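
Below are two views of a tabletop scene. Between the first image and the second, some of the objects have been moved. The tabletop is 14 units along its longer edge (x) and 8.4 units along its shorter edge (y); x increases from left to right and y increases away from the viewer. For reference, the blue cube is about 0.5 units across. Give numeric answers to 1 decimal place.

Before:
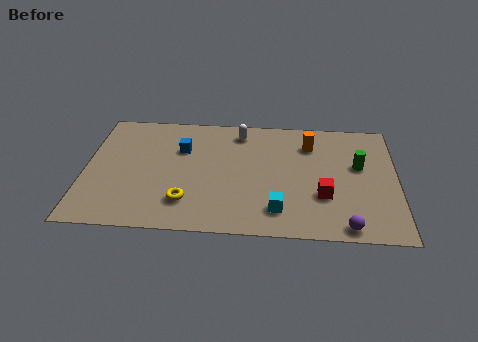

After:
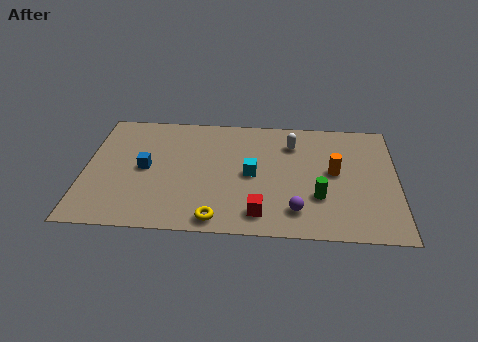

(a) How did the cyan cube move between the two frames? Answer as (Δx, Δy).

(-1.2, 2.4)

From the two frames, the cyan cube sits at roughly (8.7, 1.7) before and (7.5, 4.1) after.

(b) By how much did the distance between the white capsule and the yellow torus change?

+0.8

Before: roughly 5.6 units apart; after: 6.4. That's 0.8 units further apart.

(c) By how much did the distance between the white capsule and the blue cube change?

+4.0

The distance was about 3.0 in the first image and 7.0 in the second, so they moved 4.0 units further apart.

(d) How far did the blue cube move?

2.2

The blue cube moved from about (4.3, 5.7) to (2.7, 4.2), a distance of √(1.6² + 1.5²) ≈ 2.2.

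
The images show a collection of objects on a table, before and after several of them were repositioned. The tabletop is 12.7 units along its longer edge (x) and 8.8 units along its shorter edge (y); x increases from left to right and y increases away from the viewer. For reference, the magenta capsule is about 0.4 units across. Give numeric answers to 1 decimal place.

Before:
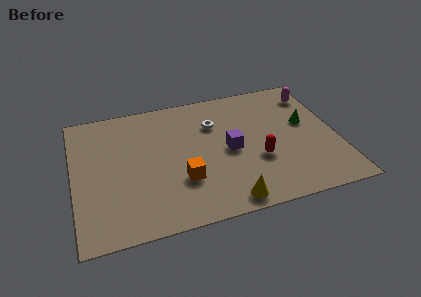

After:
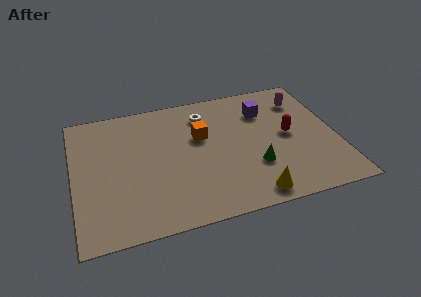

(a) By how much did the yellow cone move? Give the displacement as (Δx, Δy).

(1.2, 0.1)

From the two frames, the yellow cone sits at roughly (7.1, 0.9) before and (8.3, 1.0) after.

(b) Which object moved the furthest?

the green cone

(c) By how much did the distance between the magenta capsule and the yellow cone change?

-1.3

They were about 7.8 units apart before and 6.5 after — 1.3 units closer together.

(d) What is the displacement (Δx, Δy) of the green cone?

(-2.7, -2.3)

The green cone was at about (11.3, 5.1) and moved to about (8.6, 2.8).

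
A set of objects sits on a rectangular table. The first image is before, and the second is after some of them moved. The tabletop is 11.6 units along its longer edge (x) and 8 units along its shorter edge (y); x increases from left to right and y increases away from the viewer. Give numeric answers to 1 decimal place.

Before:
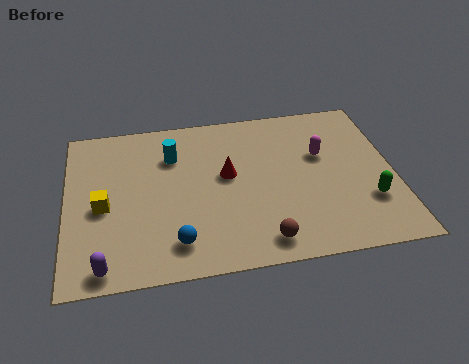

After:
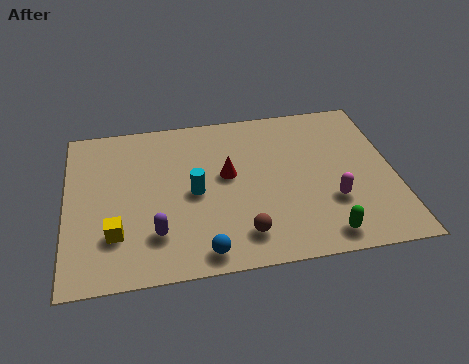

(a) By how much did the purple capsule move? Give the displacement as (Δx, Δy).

(1.8, 1.2)

From the two frames, the purple capsule sits at roughly (1.3, 0.8) before and (3.1, 2.0) after.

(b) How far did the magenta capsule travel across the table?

2.4

The magenta capsule moved from about (9.1, 5.0) to (9.3, 2.6), a distance of √(0.2² + 2.4²) ≈ 2.4.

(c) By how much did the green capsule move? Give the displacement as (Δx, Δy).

(-1.7, -1.4)

From the two frames, the green capsule sits at roughly (10.6, 2.4) before and (8.9, 1.0) after.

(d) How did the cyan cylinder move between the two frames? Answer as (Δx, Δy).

(0.7, -2.0)

The cyan cylinder started near (3.8, 5.8) and ended near (4.5, 3.8).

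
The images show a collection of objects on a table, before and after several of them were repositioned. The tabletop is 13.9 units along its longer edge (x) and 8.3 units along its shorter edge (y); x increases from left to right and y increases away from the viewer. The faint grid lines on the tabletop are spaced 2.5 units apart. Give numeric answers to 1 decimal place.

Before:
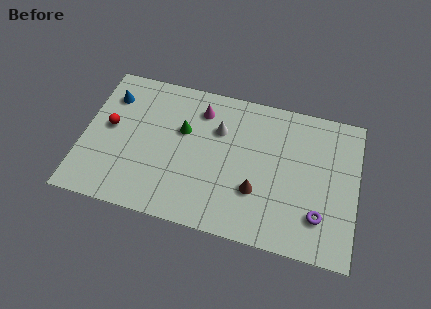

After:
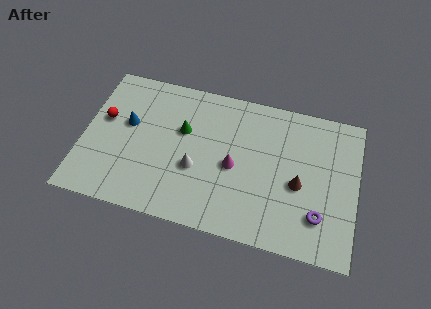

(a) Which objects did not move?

the purple torus and the green cone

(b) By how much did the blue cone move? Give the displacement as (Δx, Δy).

(1.0, -1.4)

From the two frames, the blue cone sits at roughly (1.2, 6.3) before and (2.2, 4.9) after.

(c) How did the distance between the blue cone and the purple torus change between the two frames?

-1.4

They were about 11.7 units apart before and 10.3 after — 1.4 units closer together.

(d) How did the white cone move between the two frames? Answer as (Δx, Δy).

(-1.0, -2.5)

The white cone was at about (6.8, 5.7) and moved to about (5.8, 3.2).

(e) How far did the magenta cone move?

3.4

The magenta cone moved from about (5.8, 6.6) to (7.7, 3.8), a distance of √(1.9² + 2.8²) ≈ 3.4.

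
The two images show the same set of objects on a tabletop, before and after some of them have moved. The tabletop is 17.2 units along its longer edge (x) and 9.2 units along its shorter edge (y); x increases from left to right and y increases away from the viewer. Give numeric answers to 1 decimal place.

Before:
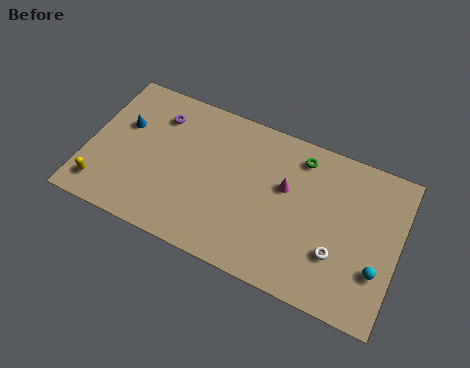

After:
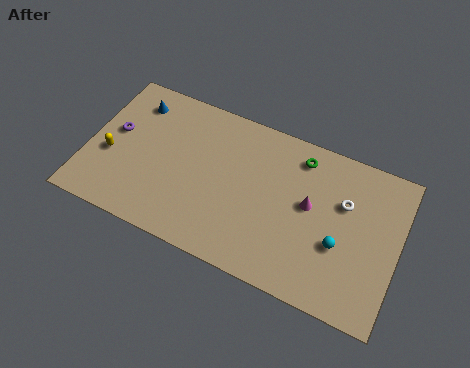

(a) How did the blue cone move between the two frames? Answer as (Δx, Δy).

(0.4, 1.6)

The blue cone started near (1.8, 5.8) and ended near (2.2, 7.4).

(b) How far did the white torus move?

3.1

From (14.0, 2.9) to (14.1, 6.0), the white torus covered √(0.1² + 3.1²) ≈ 3.1 units.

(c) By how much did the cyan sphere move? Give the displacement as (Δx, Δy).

(-2.1, 0.6)

From the two frames, the cyan sphere sits at roughly (16.2, 2.9) before and (14.1, 3.5) after.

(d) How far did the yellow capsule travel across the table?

2.1

The yellow capsule was near (1.1, 1.6) before and (1.3, 3.7) after, so it travelled √(0.2² + 2.1²) ≈ 2.1 units.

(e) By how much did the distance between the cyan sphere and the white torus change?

+0.3

They were about 2.2 units apart before and 2.5 after — 0.3 units further apart.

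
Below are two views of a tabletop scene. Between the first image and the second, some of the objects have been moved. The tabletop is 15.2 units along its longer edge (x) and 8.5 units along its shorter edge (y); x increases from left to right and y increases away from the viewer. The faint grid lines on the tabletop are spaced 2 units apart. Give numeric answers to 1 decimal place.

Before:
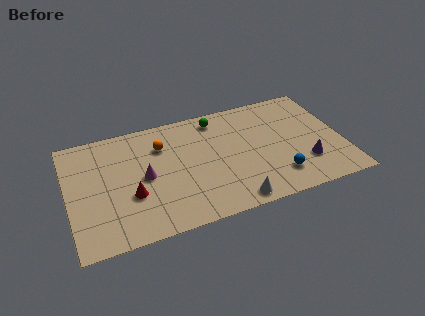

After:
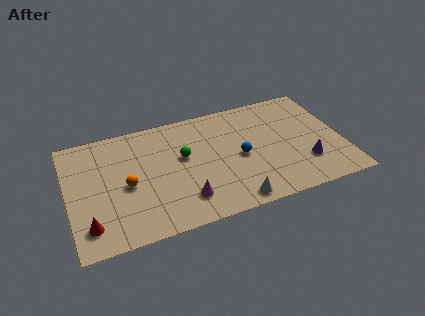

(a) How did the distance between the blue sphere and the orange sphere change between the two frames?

-1.2

They were about 7.5 units apart before and 6.3 after — 1.2 units closer together.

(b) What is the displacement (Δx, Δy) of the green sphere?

(-2.1, -2.3)

From the two frames, the green sphere sits at roughly (8.5, 7.3) before and (6.4, 5.0) after.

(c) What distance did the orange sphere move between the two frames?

3.1

From (5.3, 6.2) to (3.2, 3.9), the orange sphere covered √(2.1² + 2.3²) ≈ 3.1 units.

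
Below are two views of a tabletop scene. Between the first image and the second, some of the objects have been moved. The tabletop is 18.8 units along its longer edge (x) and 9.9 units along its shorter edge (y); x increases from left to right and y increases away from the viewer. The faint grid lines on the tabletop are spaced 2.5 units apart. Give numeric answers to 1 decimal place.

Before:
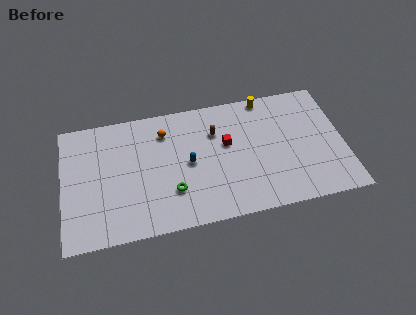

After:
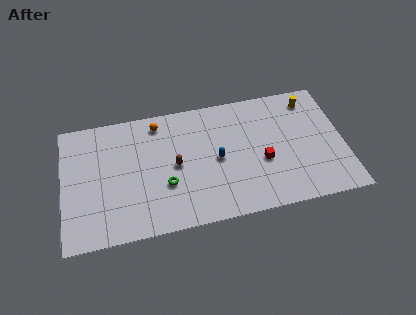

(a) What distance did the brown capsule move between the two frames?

3.5

From (10.3, 7.0) to (7.5, 4.9), the brown capsule covered √(2.8² + 2.1²) ≈ 3.5 units.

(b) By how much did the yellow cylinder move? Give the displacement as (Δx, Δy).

(3.0, -0.8)

From the two frames, the yellow cylinder sits at roughly (13.8, 9.1) before and (16.8, 8.3) after.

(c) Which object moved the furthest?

the brown capsule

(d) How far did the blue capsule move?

1.9

From (8.4, 4.9) to (10.3, 4.8), the blue capsule covered √(1.9² + 0.1²) ≈ 1.9 units.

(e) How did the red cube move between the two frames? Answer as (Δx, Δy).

(2.3, -1.9)

The red cube was at about (11.0, 5.9) and moved to about (13.3, 4.0).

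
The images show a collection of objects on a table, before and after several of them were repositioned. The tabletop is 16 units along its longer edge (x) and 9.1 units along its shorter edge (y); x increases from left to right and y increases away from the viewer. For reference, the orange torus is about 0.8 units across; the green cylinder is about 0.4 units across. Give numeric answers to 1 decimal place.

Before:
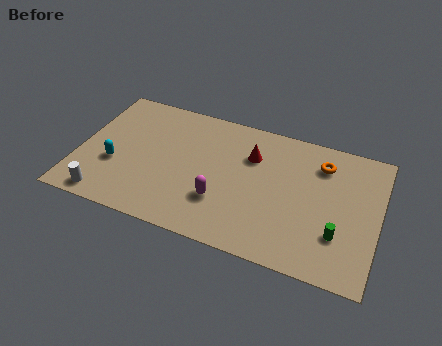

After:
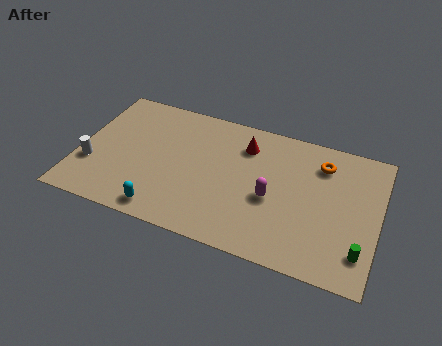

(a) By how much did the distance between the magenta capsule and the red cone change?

-0.3

They were about 3.8 units apart before and 3.5 after — 0.3 units closer together.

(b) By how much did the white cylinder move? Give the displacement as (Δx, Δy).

(-1.0, 2.0)

The white cylinder started near (1.8, 1.0) and ended near (0.8, 3.0).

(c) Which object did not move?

the orange torus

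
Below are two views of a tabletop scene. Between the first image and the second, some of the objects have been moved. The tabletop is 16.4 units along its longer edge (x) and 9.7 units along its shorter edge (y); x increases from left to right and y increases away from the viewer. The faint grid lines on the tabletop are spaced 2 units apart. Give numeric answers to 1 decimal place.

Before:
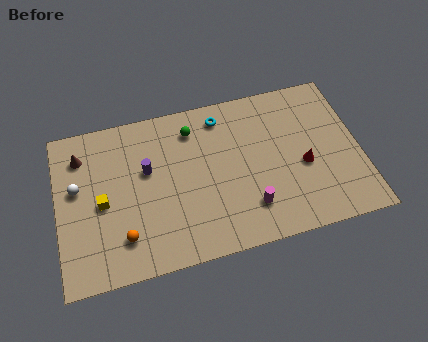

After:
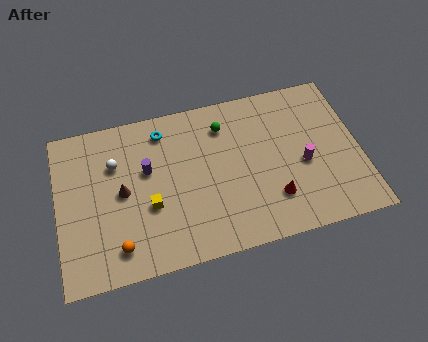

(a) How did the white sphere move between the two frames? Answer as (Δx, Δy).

(2.1, 1.0)

From the two frames, the white sphere sits at roughly (1.1, 5.7) before and (3.2, 6.7) after.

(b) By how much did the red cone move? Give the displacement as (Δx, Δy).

(-1.8, -1.6)

The red cone started near (13.3, 4.1) and ended near (11.5, 2.5).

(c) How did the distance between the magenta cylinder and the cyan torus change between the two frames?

+2.4

Before: roughly 6.0 units apart; after: 8.4. That's 2.4 units further apart.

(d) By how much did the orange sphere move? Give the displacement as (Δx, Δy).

(-0.3, -0.5)

The orange sphere started near (3.4, 2.2) and ended near (3.1, 1.7).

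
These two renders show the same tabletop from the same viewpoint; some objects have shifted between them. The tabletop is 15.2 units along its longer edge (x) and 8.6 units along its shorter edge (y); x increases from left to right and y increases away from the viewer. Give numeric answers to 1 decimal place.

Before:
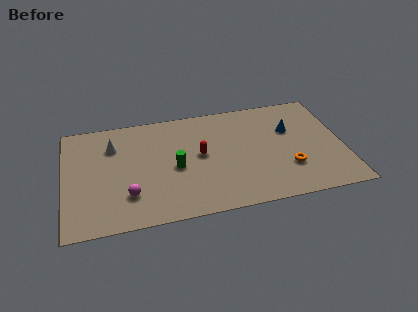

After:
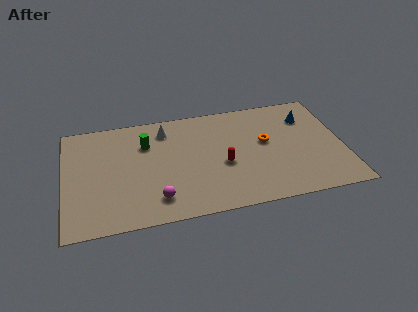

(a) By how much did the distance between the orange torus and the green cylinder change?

+0.4

Before: roughly 6.2 units apart; after: 6.6. That's 0.4 units further apart.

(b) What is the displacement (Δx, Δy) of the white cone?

(2.9, 0.7)

From the two frames, the white cone sits at roughly (2.7, 6.3) before and (5.6, 7.0) after.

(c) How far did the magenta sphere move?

1.6

The magenta sphere was near (3.4, 2.3) before and (4.9, 1.7) after, so it travelled √(1.5² + 0.6²) ≈ 1.6 units.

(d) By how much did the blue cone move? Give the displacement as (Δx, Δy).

(1.0, 0.8)

The blue cone was at about (12.4, 5.6) and moved to about (13.4, 6.4).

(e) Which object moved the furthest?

the white cone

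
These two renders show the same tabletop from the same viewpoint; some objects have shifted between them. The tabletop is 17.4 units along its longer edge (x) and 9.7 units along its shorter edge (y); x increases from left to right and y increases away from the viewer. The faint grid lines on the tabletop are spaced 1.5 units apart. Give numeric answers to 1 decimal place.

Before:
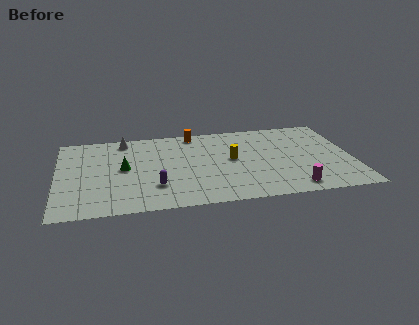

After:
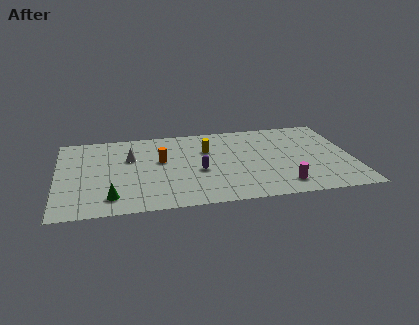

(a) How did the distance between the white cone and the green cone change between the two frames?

+1.3

They were about 3.4 units apart before and 4.7 after — 1.3 units further apart.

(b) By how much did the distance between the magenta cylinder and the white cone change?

-2.2

Before: roughly 12.1 units apart; after: 9.9. That's 2.2 units closer together.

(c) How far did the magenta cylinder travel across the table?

0.7

From (13.7, 1.3) to (13.1, 1.7), the magenta cylinder covered √(0.6² + 0.4²) ≈ 0.7 units.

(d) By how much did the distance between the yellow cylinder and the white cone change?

-2.5

Before: roughly 7.1 units apart; after: 4.6. That's 2.5 units closer together.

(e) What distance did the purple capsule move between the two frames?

3.0

From (5.7, 2.7) to (8.3, 4.1), the purple capsule covered √(2.6² + 1.4²) ≈ 3.0 units.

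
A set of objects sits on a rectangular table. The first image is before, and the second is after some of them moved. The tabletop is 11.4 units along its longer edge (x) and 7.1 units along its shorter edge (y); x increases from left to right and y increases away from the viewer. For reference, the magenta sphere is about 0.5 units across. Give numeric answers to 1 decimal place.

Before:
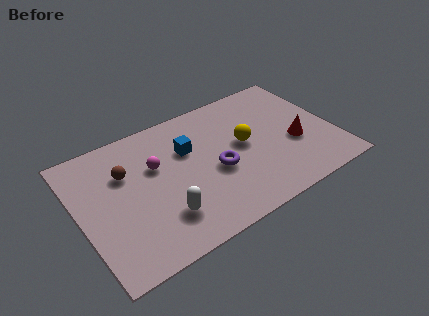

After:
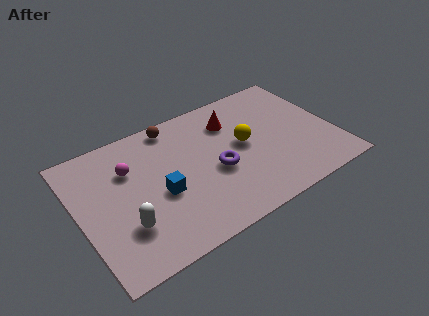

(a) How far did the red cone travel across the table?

3.5

The red cone was near (9.6, 2.8) before and (7.1, 5.3) after, so it travelled √(2.5² + 2.5²) ≈ 3.5 units.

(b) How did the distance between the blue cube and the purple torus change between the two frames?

+0.5

Before: roughly 2.0 units apart; after: 2.5. That's 0.5 units further apart.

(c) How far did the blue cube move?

2.3

From (5.0, 4.7) to (3.5, 3.0), the blue cube covered √(1.5² + 1.7²) ≈ 2.3 units.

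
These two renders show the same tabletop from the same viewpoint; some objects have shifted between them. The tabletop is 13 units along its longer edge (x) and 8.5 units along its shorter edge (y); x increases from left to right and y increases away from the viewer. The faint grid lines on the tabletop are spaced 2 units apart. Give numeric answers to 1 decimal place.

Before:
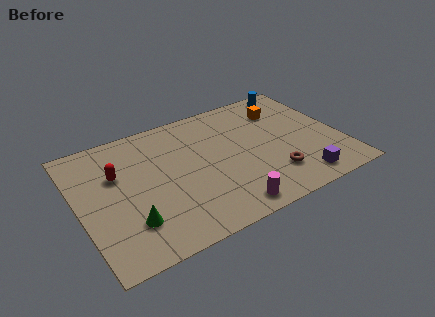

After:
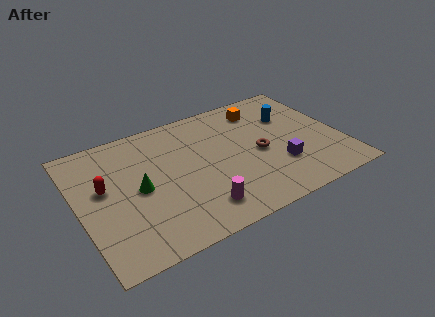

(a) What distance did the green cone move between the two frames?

2.0

The green cone was near (2.2, 2.2) before and (2.9, 4.1) after, so it travelled √(0.7² + 1.9²) ≈ 2.0 units.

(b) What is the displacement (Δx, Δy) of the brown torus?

(-0.4, 1.8)

The brown torus started near (9.3, 2.1) and ended near (8.9, 3.9).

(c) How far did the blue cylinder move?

1.9

The blue cylinder was near (11.4, 7.6) before and (10.8, 5.8) after, so it travelled √(0.6² + 1.8²) ≈ 1.9 units.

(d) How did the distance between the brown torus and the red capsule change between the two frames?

-0.4

They were about 8.1 units apart before and 7.7 after — 0.4 units closer together.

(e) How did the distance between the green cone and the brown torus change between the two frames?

-1.1

They were about 7.1 units apart before and 6.0 after — 1.1 units closer together.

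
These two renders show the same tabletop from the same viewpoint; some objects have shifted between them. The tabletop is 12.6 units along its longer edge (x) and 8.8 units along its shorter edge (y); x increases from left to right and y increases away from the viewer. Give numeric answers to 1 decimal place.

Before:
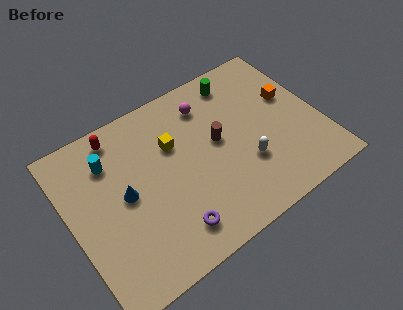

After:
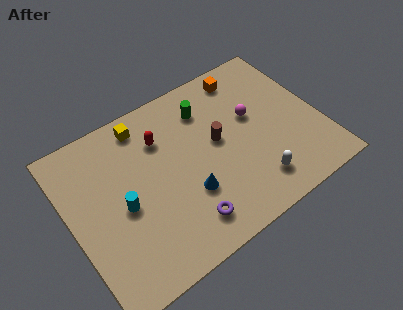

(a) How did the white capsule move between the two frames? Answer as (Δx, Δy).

(0.2, -1.2)

The white capsule started near (8.6, 2.9) and ended near (8.8, 1.7).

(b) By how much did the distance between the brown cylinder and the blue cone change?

-2.1

Before: roughly 4.8 units apart; after: 2.7. That's 2.1 units closer together.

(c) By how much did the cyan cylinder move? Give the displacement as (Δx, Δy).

(0.2, -2.6)

The cyan cylinder was at about (2.3, 6.6) and moved to about (2.5, 4.0).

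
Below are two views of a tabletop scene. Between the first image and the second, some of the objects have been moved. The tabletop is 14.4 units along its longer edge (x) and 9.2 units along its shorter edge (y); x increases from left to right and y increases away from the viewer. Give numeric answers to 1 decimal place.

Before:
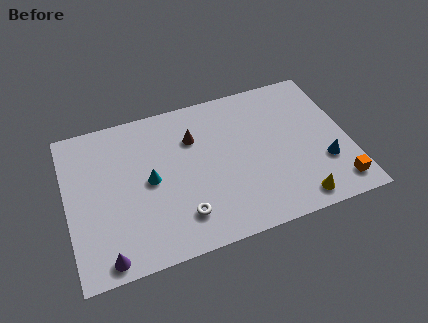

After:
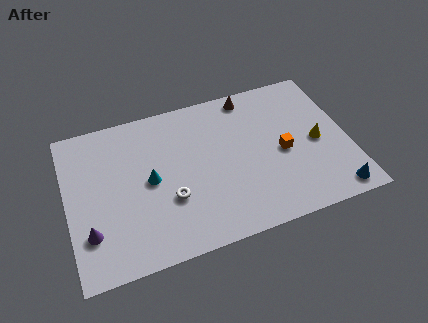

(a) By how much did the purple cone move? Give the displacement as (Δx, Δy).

(-0.7, 1.6)

The purple cone was at about (1.7, 0.9) and moved to about (1.0, 2.5).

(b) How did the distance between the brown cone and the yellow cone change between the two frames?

-2.2

The distance was about 7.2 in the first image and 5.0 in the second, so they moved 2.2 units closer together.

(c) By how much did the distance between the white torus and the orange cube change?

-1.9

Before: roughly 7.9 units apart; after: 6.0. That's 1.9 units closer together.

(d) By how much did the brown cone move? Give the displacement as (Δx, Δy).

(3.1, 1.7)

From the two frames, the brown cone sits at roughly (6.6, 6.5) before and (9.7, 8.2) after.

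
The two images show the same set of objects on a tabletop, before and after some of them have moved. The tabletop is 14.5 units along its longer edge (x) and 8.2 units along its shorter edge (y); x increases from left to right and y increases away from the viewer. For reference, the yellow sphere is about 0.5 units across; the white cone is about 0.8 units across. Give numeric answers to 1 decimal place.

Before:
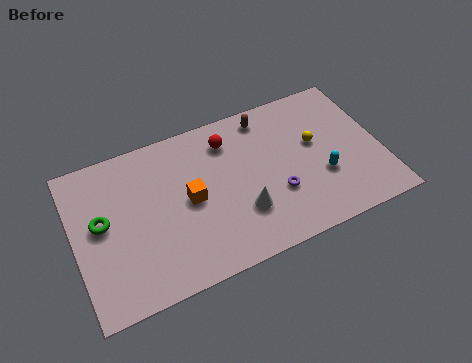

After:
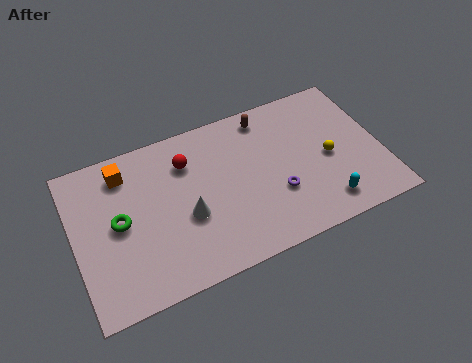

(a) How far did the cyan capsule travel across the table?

1.5

The cyan capsule moved from about (11.6, 2.9) to (11.5, 1.4), a distance of √(0.1² + 1.5²) ≈ 1.5.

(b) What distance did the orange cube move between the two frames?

3.8

From (5.4, 4.1) to (2.6, 6.7), the orange cube covered √(2.8² + 2.6²) ≈ 3.8 units.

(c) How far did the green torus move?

0.9

The green torus was near (1.3, 4.5) before and (2.1, 4.2) after, so it travelled √(0.8² + 0.3²) ≈ 0.9 units.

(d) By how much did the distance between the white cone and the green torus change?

-3.5

The distance was about 6.7 in the first image and 3.2 in the second, so they moved 3.5 units closer together.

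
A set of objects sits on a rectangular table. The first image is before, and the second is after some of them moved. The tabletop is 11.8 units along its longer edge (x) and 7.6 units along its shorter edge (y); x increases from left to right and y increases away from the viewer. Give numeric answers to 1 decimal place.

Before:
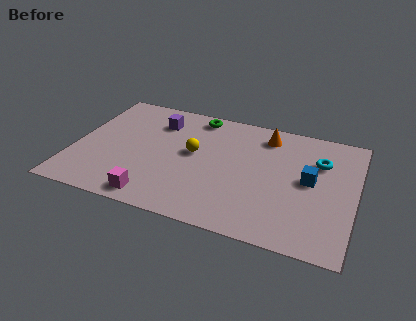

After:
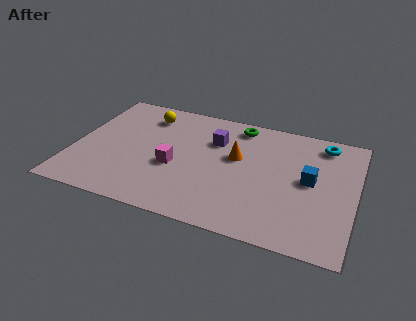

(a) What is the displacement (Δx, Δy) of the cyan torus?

(0.1, 1.2)

From the two frames, the cyan torus sits at roughly (10.2, 5.3) before and (10.3, 6.5) after.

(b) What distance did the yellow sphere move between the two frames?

2.9

From (5.0, 4.2) to (2.8, 6.1), the yellow sphere covered √(2.2² + 1.9²) ≈ 2.9 units.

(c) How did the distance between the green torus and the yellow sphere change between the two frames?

+1.4

The distance was about 2.5 in the first image and 3.9 in the second, so they moved 1.4 units further apart.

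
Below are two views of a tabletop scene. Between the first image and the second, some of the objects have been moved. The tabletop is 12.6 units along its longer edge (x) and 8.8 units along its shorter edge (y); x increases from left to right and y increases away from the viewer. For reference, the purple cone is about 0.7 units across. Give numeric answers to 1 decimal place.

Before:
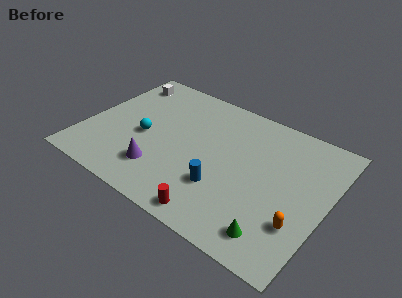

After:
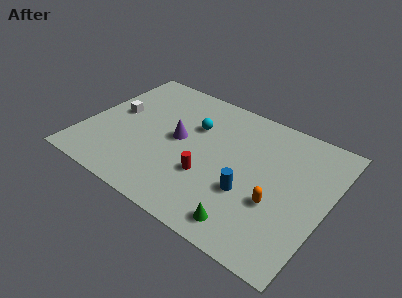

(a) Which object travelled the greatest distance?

the cyan sphere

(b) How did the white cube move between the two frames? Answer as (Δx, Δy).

(0.2, -2.5)

The white cube started near (1.2, 7.3) and ended near (1.4, 4.8).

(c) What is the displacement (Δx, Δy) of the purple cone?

(0.5, 2.5)

The purple cone was at about (4.3, 2.1) and moved to about (4.8, 4.6).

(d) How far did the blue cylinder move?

1.4

The blue cylinder was near (7.5, 2.7) before and (8.8, 3.1) after, so it travelled √(1.3² + 0.4²) ≈ 1.4 units.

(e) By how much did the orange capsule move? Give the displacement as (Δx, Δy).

(-1.3, 0.6)

The orange capsule was at about (11.5, 2.6) and moved to about (10.2, 3.2).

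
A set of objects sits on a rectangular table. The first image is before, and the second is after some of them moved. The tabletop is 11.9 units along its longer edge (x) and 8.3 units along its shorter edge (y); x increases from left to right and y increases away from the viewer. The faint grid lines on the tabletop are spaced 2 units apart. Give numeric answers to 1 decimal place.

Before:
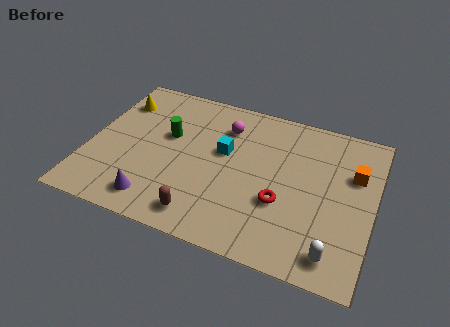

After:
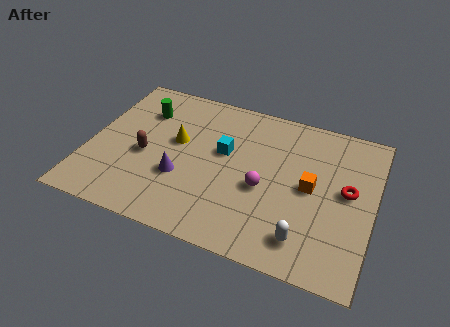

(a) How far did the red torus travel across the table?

3.0

The red torus moved from about (8.2, 3.0) to (10.8, 4.5), a distance of √(2.6² + 1.5²) ≈ 3.0.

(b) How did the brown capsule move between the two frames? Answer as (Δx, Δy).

(-2.7, 2.4)

From the two frames, the brown capsule sits at roughly (5.1, 1.2) before and (2.4, 3.6) after.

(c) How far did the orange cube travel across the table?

2.1

The orange cube moved from about (11.0, 5.5) to (9.3, 4.2), a distance of √(1.7² + 1.3²) ≈ 2.1.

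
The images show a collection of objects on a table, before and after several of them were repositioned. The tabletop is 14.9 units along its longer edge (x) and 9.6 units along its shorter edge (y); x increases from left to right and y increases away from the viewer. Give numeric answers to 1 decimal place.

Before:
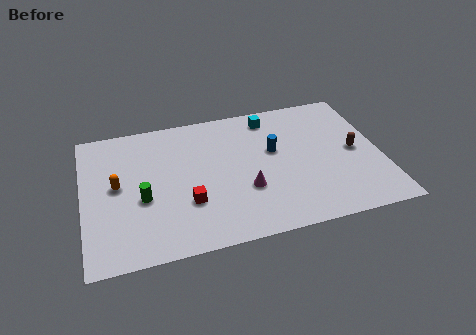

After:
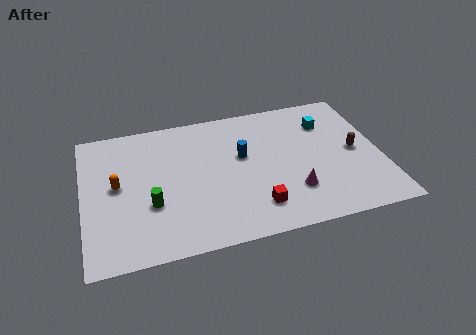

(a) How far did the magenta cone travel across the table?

2.4

The magenta cone was near (8.0, 3.3) before and (10.3, 2.6) after, so it travelled √(2.3² + 0.7²) ≈ 2.4 units.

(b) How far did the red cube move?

3.5

The red cube was near (5.1, 3.1) before and (8.4, 2.0) after, so it travelled √(3.3² + 1.1²) ≈ 3.5 units.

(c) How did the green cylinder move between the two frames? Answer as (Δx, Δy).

(0.4, -0.5)

From the two frames, the green cylinder sits at roughly (2.9, 3.9) before and (3.3, 3.4) after.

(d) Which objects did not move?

the brown capsule and the orange capsule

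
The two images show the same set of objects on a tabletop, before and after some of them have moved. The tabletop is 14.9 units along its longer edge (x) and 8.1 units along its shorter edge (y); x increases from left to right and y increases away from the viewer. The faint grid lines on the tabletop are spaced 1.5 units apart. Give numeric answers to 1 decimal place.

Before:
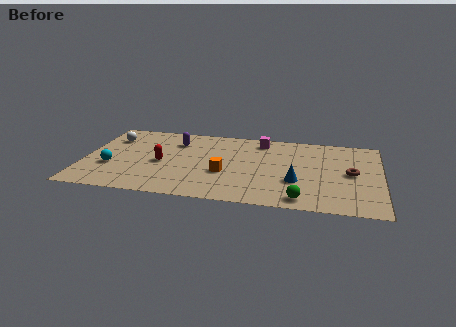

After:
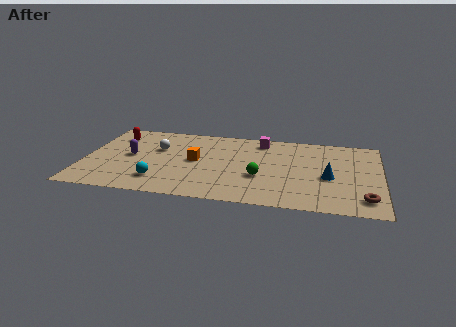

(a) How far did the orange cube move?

1.9

The orange cube moved from about (7.1, 3.1) to (5.6, 4.2), a distance of √(1.5² + 1.1²) ≈ 1.9.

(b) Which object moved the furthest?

the red capsule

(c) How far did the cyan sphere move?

2.7

The cyan sphere moved from about (1.4, 2.9) to (3.9, 1.8), a distance of √(2.5² + 1.1²) ≈ 2.7.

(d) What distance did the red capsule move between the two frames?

3.6

From (3.9, 3.7) to (1.4, 6.3), the red capsule covered √(2.5² + 2.6²) ≈ 3.6 units.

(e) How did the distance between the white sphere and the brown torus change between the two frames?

-1.2

Before: roughly 12.3 units apart; after: 11.1. That's 1.2 units closer together.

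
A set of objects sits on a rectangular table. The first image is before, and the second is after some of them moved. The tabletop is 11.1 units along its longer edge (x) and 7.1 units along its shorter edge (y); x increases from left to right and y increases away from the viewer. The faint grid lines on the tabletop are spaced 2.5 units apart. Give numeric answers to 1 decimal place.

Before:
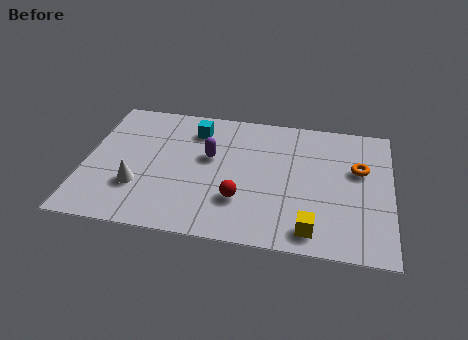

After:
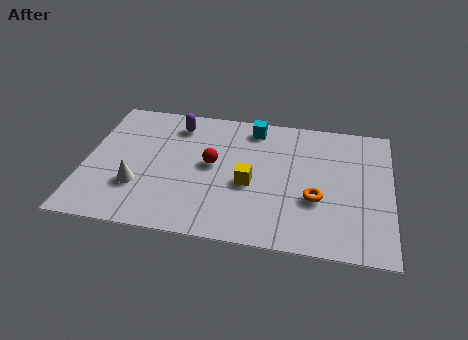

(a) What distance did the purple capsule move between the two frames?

2.1

The purple capsule moved from about (4.5, 4.2) to (3.2, 5.8), a distance of √(1.3² + 1.6²) ≈ 2.1.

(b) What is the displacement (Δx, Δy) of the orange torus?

(-1.5, -1.8)

From the two frames, the orange torus sits at roughly (9.9, 4.4) before and (8.4, 2.6) after.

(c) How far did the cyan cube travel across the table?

2.2

The cyan cube was near (3.9, 5.6) before and (6.0, 6.1) after, so it travelled √(2.1² + 0.5²) ≈ 2.2 units.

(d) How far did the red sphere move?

2.0

The red sphere moved from about (5.7, 2.1) to (4.6, 3.8), a distance of √(1.1² + 1.7²) ≈ 2.0.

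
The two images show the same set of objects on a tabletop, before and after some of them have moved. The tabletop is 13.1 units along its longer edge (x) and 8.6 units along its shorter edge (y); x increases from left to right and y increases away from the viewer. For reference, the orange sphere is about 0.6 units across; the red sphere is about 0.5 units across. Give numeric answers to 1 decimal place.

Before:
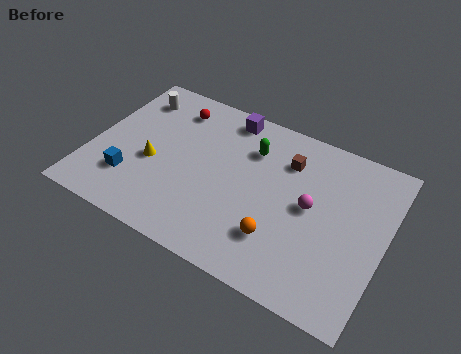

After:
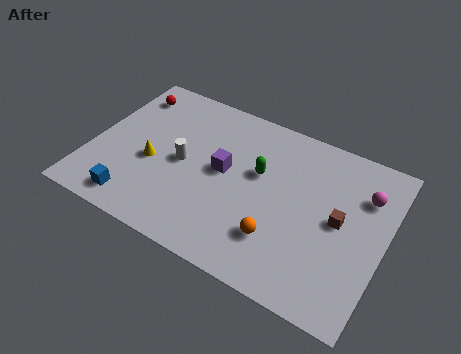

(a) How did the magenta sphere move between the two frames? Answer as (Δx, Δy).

(2.2, 1.7)

From the two frames, the magenta sphere sits at roughly (9.8, 4.5) before and (12.0, 6.2) after.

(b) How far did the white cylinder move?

3.8

From (1.4, 6.9) to (4.1, 4.2), the white cylinder covered √(2.7² + 2.7²) ≈ 3.8 units.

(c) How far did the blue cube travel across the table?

1.2

The blue cube was near (2.0, 2.3) before and (2.4, 1.2) after, so it travelled √(0.4² + 1.1²) ≈ 1.2 units.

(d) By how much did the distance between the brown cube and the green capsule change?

+2.2

Before: roughly 1.6 units apart; after: 3.8. That's 2.2 units further apart.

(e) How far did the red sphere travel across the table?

2.1

The red sphere moved from about (3.2, 7.0) to (1.1, 7.0), a distance of √(2.1² + 0.0²) ≈ 2.1.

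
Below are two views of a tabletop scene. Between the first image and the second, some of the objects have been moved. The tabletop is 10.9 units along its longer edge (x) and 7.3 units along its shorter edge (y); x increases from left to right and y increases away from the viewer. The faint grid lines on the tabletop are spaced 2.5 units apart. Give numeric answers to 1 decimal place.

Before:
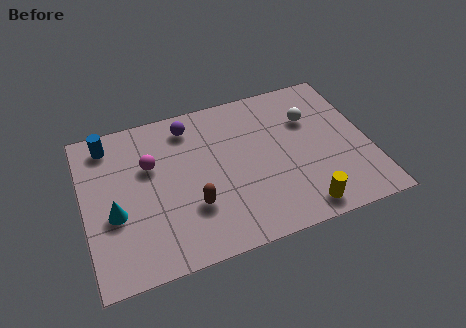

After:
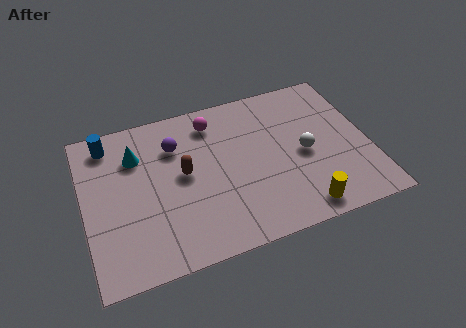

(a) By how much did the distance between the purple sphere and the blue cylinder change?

-0.4

Before: roughly 3.1 units apart; after: 2.7. That's 0.4 units closer together.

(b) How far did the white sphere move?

1.6

From (8.8, 5.0) to (8.4, 3.4), the white sphere covered √(0.4² + 1.6²) ≈ 1.6 units.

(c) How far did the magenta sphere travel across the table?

2.8

The magenta sphere moved from about (2.6, 4.7) to (5.1, 6.0), a distance of √(2.5² + 1.3²) ≈ 2.8.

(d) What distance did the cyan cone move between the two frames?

2.6

The cyan cone moved from about (1.1, 2.9) to (2.1, 5.3), a distance of √(1.0² + 2.4²) ≈ 2.6.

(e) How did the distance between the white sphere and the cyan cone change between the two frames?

-1.4

Before: roughly 8.0 units apart; after: 6.6. That's 1.4 units closer together.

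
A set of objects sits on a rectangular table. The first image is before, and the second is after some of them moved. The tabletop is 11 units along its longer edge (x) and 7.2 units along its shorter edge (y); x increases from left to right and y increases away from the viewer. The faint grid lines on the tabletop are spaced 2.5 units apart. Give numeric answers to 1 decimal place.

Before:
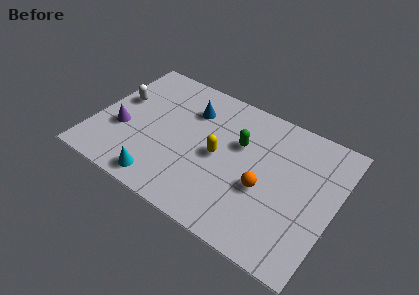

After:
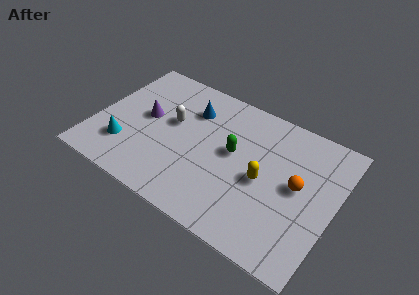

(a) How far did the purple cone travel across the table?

1.5

The purple cone moved from about (1.3, 2.7) to (2.2, 3.9), a distance of √(0.9² + 1.2²) ≈ 1.5.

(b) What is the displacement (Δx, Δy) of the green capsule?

(-0.2, -0.6)

The green capsule started near (6.5, 4.6) and ended near (6.3, 4.0).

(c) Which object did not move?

the blue cone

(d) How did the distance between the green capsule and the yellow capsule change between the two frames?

+0.3

Before: roughly 1.4 units apart; after: 1.7. That's 0.3 units further apart.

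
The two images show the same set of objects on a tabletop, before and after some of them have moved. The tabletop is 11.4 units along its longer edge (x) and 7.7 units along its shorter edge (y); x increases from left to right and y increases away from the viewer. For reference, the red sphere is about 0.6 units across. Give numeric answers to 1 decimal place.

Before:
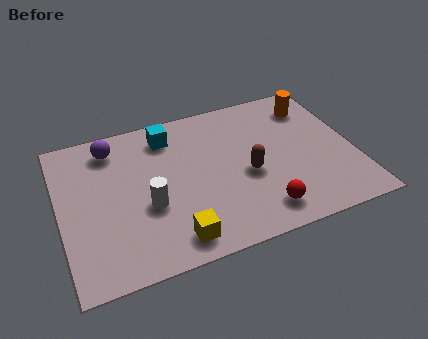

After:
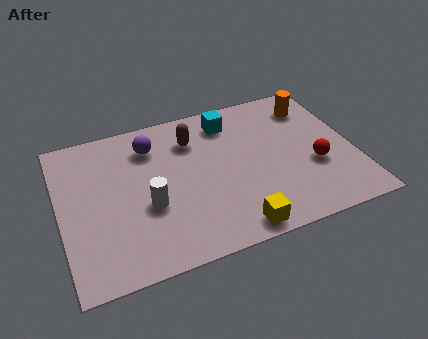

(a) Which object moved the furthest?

the brown capsule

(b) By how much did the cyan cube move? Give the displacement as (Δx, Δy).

(2.4, 0.0)

From the two frames, the cyan cube sits at roughly (4.4, 6.3) before and (6.8, 6.3) after.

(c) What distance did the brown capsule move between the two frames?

3.1

The brown capsule was near (7.2, 3.3) before and (5.3, 5.8) after, so it travelled √(1.9² + 2.5²) ≈ 3.1 units.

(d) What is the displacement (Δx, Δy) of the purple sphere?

(1.5, -0.4)

From the two frames, the purple sphere sits at roughly (2.2, 6.4) before and (3.7, 6.0) after.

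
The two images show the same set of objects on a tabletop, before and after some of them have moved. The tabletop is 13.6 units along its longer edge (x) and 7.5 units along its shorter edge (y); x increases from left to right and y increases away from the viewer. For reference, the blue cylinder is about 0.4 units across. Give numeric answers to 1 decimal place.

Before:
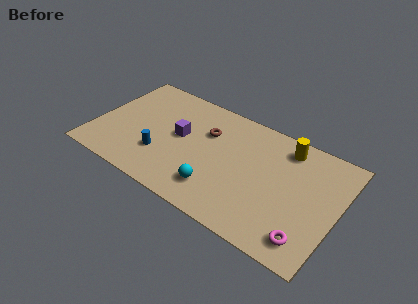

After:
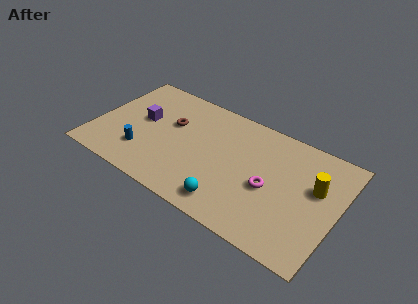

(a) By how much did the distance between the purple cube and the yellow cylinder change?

+3.7

The distance was about 6.1 in the first image and 9.8 in the second, so they moved 3.7 units further apart.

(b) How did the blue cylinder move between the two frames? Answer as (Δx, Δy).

(-1.0, -0.3)

The blue cylinder started near (3.9, 2.3) and ended near (2.9, 2.0).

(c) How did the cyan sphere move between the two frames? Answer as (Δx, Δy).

(0.8, -0.5)

The cyan sphere was at about (7.2, 1.7) and moved to about (8.0, 1.2).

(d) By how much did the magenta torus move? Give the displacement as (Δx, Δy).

(-2.4, 2.0)

From the two frames, the magenta torus sits at roughly (12.3, 1.3) before and (9.9, 3.3) after.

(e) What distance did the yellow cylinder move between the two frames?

2.5

From (10.4, 6.3) to (12.3, 4.6), the yellow cylinder covered √(1.9² + 1.7²) ≈ 2.5 units.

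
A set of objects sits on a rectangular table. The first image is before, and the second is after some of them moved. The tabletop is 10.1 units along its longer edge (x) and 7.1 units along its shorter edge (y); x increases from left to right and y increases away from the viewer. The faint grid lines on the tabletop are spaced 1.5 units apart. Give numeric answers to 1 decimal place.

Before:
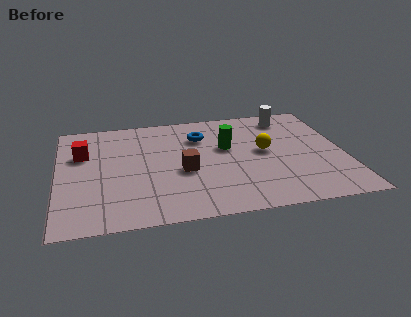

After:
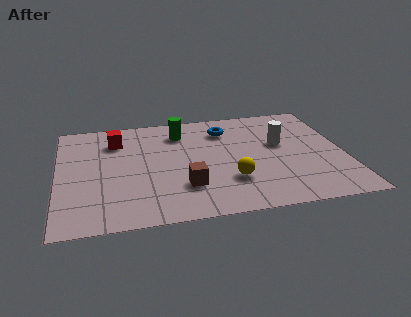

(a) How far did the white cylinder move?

1.8

The white cylinder was near (8.3, 6.0) before and (7.9, 4.2) after, so it travelled √(0.4² + 1.8²) ≈ 1.8 units.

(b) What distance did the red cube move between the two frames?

1.4

The red cube was near (0.9, 4.7) before and (2.1, 5.4) after, so it travelled √(1.2² + 0.7²) ≈ 1.4 units.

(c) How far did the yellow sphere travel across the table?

2.1

The yellow sphere was near (7.3, 3.8) before and (6.0, 2.1) after, so it travelled √(1.3² + 1.7²) ≈ 2.1 units.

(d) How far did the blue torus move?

0.9

From (5.1, 5.2) to (6.0, 5.5), the blue torus covered √(0.9² + 0.3²) ≈ 0.9 units.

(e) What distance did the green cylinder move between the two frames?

2.1

From (6.0, 4.3) to (4.4, 5.6), the green cylinder covered √(1.6² + 1.3²) ≈ 2.1 units.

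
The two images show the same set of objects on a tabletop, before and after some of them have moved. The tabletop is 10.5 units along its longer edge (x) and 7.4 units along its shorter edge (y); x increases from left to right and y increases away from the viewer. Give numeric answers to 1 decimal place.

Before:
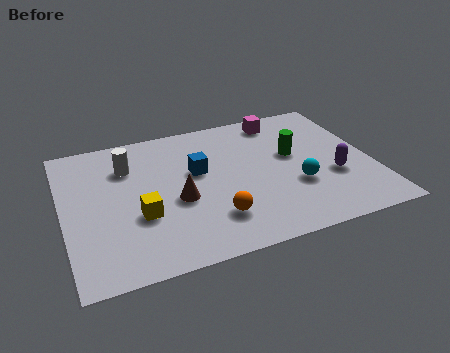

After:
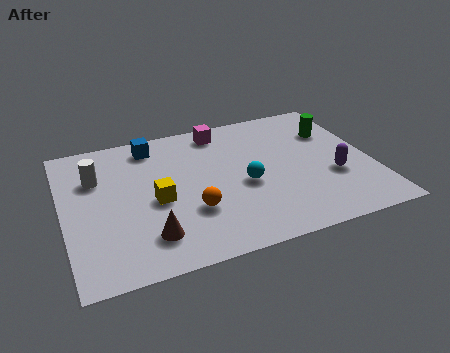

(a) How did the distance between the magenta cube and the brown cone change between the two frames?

+0.5

Before: roughly 5.1 units apart; after: 5.6. That's 0.5 units further apart.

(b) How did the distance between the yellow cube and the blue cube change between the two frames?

+0.3

The distance was about 2.7 in the first image and 3.0 in the second, so they moved 0.3 units further apart.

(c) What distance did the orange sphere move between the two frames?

0.9

From (4.9, 1.8) to (4.2, 2.4), the orange sphere covered √(0.7² + 0.6²) ≈ 0.9 units.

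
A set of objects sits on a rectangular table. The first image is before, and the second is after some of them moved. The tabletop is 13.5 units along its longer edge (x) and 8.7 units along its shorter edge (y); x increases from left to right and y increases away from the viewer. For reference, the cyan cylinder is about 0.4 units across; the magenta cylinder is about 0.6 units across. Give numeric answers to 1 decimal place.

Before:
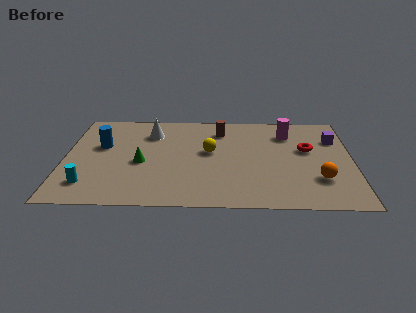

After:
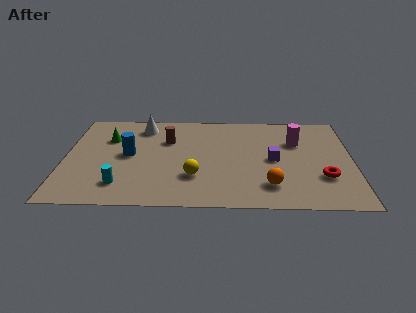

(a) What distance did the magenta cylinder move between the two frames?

0.9

The magenta cylinder moved from about (10.5, 6.7) to (10.9, 5.9), a distance of √(0.4² + 0.8²) ≈ 0.9.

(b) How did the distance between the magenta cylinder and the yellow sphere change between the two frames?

+1.7

The distance was about 4.1 in the first image and 5.8 in the second, so they moved 1.7 units further apart.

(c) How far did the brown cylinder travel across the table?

2.7

The brown cylinder moved from about (7.3, 6.9) to (4.8, 5.9), a distance of √(2.5² + 1.0²) ≈ 2.7.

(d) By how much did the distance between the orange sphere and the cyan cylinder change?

-3.8

The distance was about 10.7 in the first image and 6.9 in the second, so they moved 3.8 units closer together.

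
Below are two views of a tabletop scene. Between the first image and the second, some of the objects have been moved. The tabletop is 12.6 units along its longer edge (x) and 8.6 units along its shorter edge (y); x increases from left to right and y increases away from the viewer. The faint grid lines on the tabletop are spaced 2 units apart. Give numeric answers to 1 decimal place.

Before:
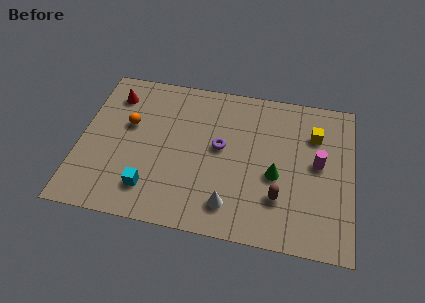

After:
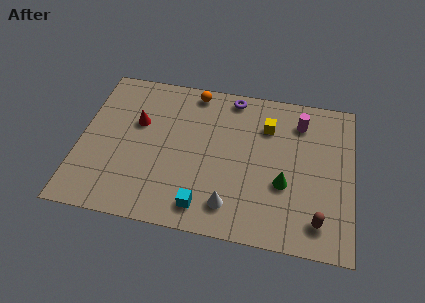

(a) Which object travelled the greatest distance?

the orange sphere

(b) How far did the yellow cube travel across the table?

2.2

The yellow cube was near (10.8, 6.2) before and (8.6, 6.3) after, so it travelled √(2.2² + 0.1²) ≈ 2.2 units.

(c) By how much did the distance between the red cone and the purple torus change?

-0.6

They were about 5.5 units apart before and 4.9 after — 0.6 units closer together.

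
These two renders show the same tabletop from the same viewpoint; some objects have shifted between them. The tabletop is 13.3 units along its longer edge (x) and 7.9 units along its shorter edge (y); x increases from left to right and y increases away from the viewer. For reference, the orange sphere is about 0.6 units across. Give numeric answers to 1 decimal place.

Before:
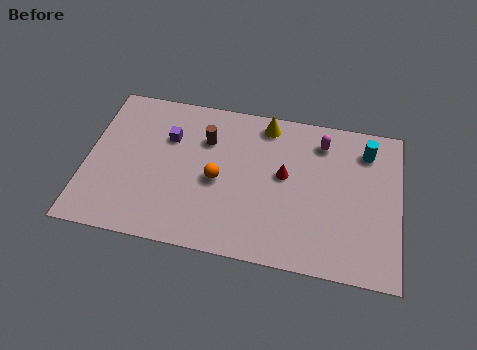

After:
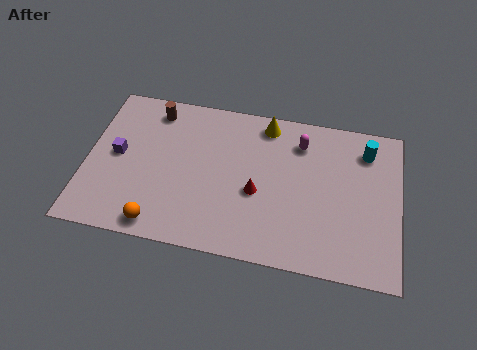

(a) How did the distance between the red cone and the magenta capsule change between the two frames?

+0.9

Before: roughly 2.5 units apart; after: 3.4. That's 0.9 units further apart.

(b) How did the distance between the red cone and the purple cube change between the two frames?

+1.0

The distance was about 5.1 in the first image and 6.1 in the second, so they moved 1.0 units further apart.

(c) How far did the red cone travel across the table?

1.6

The red cone was near (8.4, 4.4) before and (7.3, 3.3) after, so it travelled √(1.1² + 1.1²) ≈ 1.6 units.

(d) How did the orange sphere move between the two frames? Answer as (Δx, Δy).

(-2.3, -2.7)

From the two frames, the orange sphere sits at roughly (5.6, 3.6) before and (3.3, 0.9) after.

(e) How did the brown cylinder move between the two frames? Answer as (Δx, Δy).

(-2.3, 1.1)

From the two frames, the brown cylinder sits at roughly (5.0, 5.6) before and (2.7, 6.7) after.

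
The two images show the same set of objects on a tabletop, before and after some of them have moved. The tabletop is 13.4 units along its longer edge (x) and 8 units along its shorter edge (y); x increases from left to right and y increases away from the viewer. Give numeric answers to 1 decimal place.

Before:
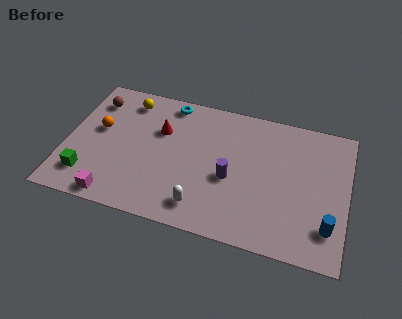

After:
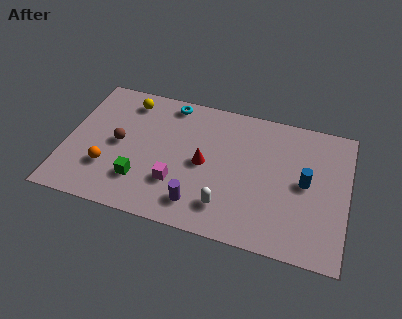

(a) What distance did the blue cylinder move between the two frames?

2.5

The blue cylinder was near (12.6, 1.9) before and (11.4, 4.1) after, so it travelled √(1.2² + 2.2²) ≈ 2.5 units.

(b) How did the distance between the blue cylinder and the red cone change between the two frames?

-4.1

They were about 8.9 units apart before and 4.8 after — 4.1 units closer together.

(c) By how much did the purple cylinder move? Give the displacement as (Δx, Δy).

(-1.4, -1.9)

From the two frames, the purple cylinder sits at roughly (7.9, 3.4) before and (6.5, 1.5) after.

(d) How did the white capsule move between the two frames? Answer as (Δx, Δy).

(1.1, 0.3)

The white capsule was at about (6.7, 1.4) and moved to about (7.8, 1.7).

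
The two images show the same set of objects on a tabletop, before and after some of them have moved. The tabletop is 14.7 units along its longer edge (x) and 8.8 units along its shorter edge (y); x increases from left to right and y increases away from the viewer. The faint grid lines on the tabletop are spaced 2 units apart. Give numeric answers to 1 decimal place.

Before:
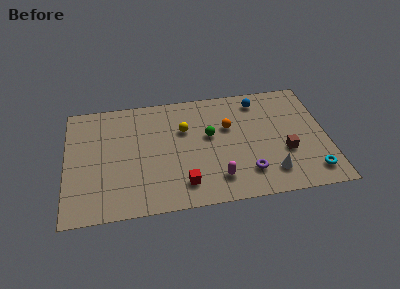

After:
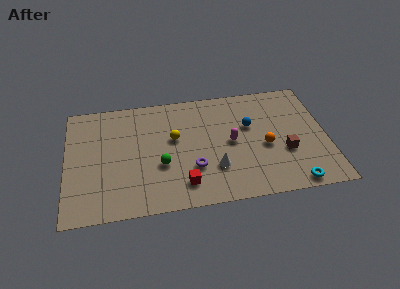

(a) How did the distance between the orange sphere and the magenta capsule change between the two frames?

-1.9

The distance was about 3.9 in the first image and 2.0 in the second, so they moved 1.9 units closer together.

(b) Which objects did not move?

the brown cube and the red cube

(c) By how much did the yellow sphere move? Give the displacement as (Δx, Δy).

(-0.6, -0.6)

The yellow sphere started near (6.7, 5.8) and ended near (6.1, 5.2).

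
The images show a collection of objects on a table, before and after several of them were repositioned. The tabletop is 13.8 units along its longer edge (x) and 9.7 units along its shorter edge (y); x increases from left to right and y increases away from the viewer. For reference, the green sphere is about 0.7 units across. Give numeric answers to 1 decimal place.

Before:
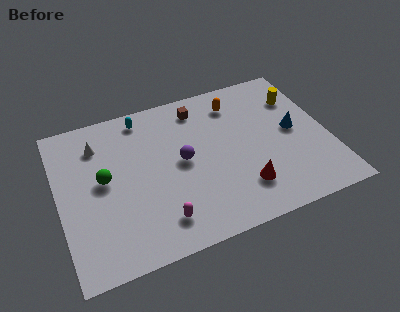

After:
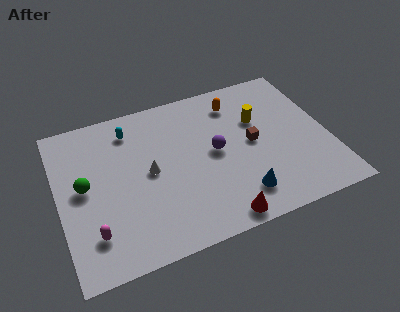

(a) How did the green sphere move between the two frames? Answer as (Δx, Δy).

(-1.0, -0.1)

The green sphere started near (2.3, 5.2) and ended near (1.3, 5.1).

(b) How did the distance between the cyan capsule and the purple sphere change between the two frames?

+1.1

Before: roughly 3.9 units apart; after: 5.0. That's 1.1 units further apart.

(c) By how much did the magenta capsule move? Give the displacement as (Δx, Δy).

(-3.3, 0.4)

From the two frames, the magenta capsule sits at roughly (4.8, 1.8) before and (1.5, 2.2) after.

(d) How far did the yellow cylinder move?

2.3

The yellow cylinder moved from about (12.6, 7.1) to (10.4, 6.3), a distance of √(2.2² + 0.8²) ≈ 2.3.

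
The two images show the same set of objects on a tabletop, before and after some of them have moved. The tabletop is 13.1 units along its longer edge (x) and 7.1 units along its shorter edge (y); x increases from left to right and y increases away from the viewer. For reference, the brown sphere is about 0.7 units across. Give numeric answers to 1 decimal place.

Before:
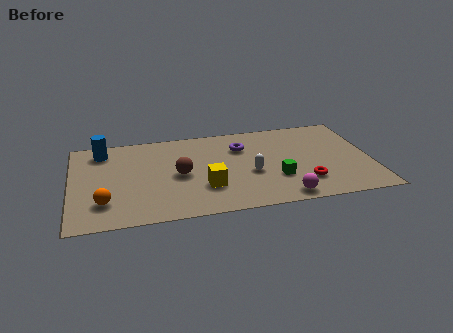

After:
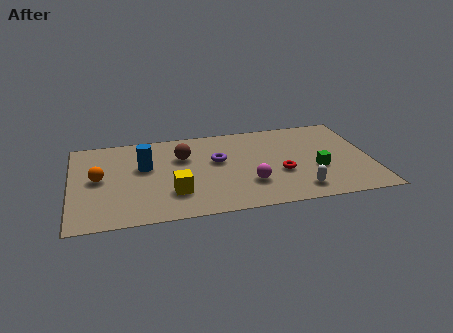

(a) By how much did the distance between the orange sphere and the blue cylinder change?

-2.0

They were about 4.1 units apart before and 2.1 after — 2.0 units closer together.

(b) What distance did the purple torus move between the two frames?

1.4

From (7.5, 5.1) to (6.4, 4.2), the purple torus covered √(1.1² + 0.9²) ≈ 1.4 units.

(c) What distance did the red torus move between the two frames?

1.3

The red torus was near (10.1, 1.8) before and (9.1, 2.7) after, so it travelled √(1.0² + 0.9²) ≈ 1.3 units.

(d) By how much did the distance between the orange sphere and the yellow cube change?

-0.8

The distance was about 4.4 in the first image and 3.6 in the second, so they moved 0.8 units closer together.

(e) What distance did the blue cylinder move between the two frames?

2.4

The blue cylinder moved from about (1.4, 5.9) to (3.2, 4.3), a distance of √(1.8² + 1.6²) ≈ 2.4.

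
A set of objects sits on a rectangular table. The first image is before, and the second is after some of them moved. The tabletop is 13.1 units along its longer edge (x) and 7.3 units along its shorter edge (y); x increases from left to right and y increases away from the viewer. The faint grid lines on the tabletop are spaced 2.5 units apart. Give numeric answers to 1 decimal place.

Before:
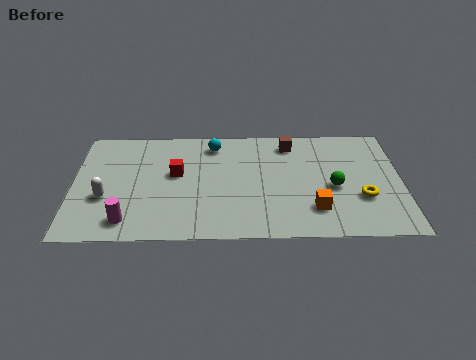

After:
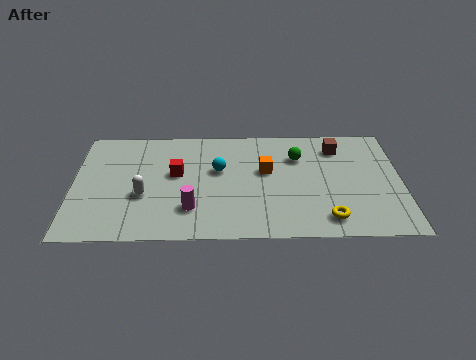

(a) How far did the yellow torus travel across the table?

1.9

The yellow torus moved from about (11.5, 2.5) to (10.1, 1.2), a distance of √(1.4² + 1.3²) ≈ 1.9.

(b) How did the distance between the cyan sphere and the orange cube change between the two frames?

-4.0

Before: roughly 5.9 units apart; after: 1.9. That's 4.0 units closer together.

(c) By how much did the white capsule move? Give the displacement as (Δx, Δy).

(1.5, 0.1)

The white capsule was at about (1.3, 2.7) and moved to about (2.8, 2.8).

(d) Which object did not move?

the red cube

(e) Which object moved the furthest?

the orange cube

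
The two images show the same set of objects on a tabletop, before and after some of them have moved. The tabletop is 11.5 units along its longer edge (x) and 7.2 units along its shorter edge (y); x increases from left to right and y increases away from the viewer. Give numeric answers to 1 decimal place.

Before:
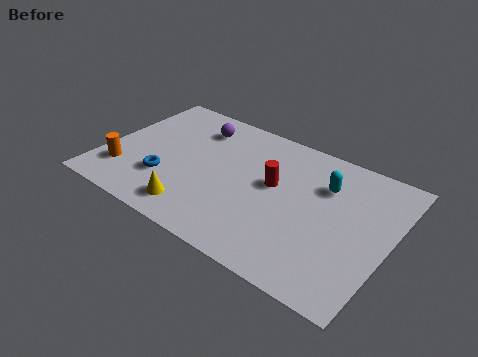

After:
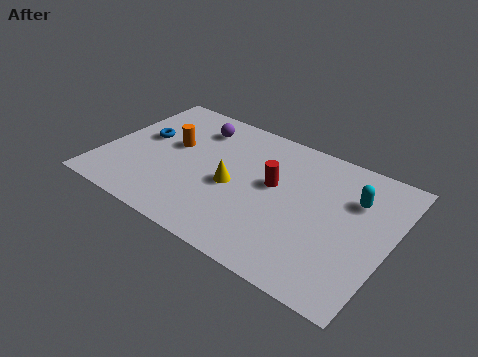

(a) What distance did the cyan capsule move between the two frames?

1.2

The cyan capsule was near (8.7, 5.1) before and (9.9, 5.0) after, so it travelled √(1.2² + 0.1²) ≈ 1.2 units.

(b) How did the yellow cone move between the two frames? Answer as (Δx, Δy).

(1.2, 2.0)

The yellow cone started near (4.1, 1.2) and ended near (5.3, 3.2).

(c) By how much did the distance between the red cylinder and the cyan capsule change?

+1.1

They were about 2.1 units apart before and 3.2 after — 1.1 units further apart.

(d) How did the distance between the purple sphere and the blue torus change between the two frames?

-1.1

They were about 3.6 units apart before and 2.5 after — 1.1 units closer together.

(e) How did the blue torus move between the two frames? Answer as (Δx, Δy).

(-1.3, 1.9)

The blue torus started near (2.7, 2.2) and ended near (1.4, 4.1).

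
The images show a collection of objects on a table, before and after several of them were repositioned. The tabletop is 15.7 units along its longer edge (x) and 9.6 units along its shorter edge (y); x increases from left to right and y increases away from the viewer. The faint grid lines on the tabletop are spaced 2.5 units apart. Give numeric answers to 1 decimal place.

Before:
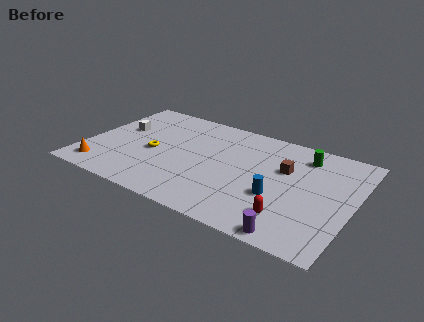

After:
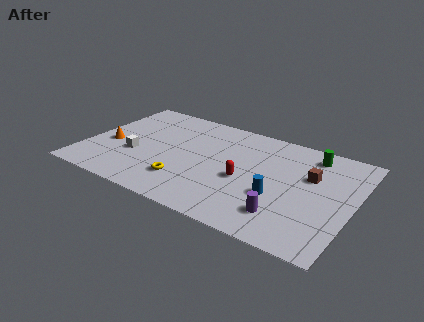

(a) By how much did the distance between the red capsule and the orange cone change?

-3.0

Before: roughly 11.1 units apart; after: 8.1. That's 3.0 units closer together.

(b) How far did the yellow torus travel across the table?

2.9

From (4.0, 4.3) to (6.2, 2.4), the yellow torus covered √(2.2² + 1.9²) ≈ 2.9 units.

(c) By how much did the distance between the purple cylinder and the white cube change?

-3.0

The distance was about 12.2 in the first image and 9.2 in the second, so they moved 3.0 units closer together.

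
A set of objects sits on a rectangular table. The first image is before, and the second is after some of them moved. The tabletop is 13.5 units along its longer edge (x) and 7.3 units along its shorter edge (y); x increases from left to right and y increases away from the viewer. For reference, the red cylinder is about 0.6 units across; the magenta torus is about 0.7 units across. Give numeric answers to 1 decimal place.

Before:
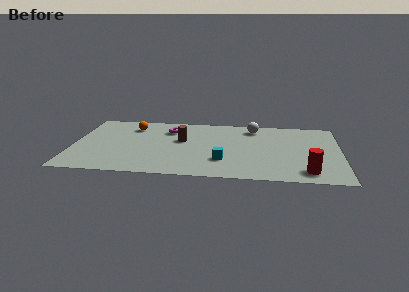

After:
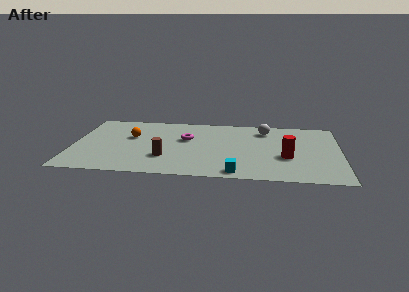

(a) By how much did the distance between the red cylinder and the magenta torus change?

-2.8

Before: roughly 8.2 units apart; after: 5.4. That's 2.8 units closer together.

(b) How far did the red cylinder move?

1.9

The red cylinder was near (11.8, 1.2) before and (10.8, 2.8) after, so it travelled √(1.0² + 1.6²) ≈ 1.9 units.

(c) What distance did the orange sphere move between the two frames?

1.2

The orange sphere moved from about (2.9, 5.7) to (2.9, 4.5), a distance of √(0.0² + 1.2²) ≈ 1.2.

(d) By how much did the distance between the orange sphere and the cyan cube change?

+0.6

Before: roughly 5.9 units apart; after: 6.5. That's 0.6 units further apart.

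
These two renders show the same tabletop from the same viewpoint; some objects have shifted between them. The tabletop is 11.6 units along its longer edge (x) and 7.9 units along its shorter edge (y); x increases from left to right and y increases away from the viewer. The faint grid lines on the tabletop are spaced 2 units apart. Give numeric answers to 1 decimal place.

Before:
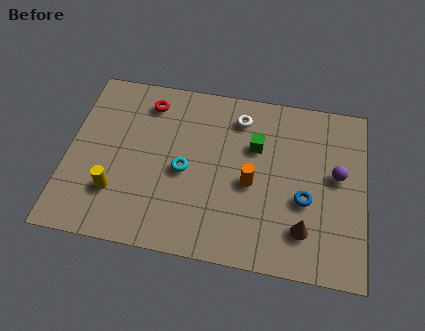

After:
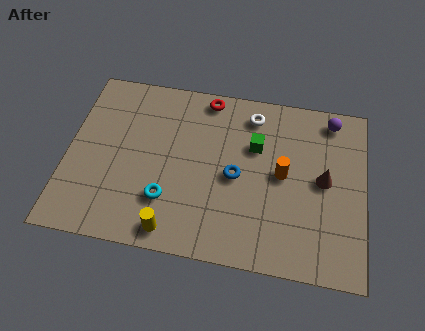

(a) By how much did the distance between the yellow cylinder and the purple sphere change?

-0.4

The distance was about 8.8 in the first image and 8.4 in the second, so they moved 0.4 units closer together.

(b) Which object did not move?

the green cube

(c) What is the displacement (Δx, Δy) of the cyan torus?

(-0.6, -1.4)

The cyan torus started near (4.6, 3.6) and ended near (4.0, 2.2).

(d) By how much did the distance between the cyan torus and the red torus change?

+1.8

The distance was about 3.3 in the first image and 5.1 in the second, so they moved 1.8 units further apart.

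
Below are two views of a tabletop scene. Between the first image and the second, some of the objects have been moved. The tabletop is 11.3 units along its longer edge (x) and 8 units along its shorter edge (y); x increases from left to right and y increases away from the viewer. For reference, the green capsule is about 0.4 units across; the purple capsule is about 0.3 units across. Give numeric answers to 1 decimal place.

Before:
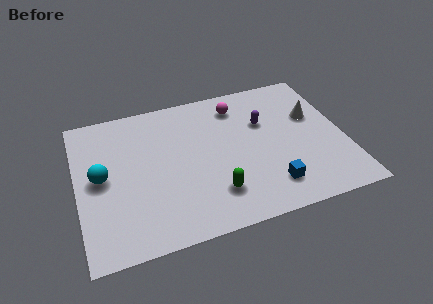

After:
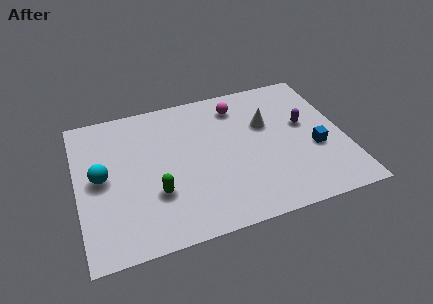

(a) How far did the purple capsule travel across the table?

1.8

The purple capsule moved from about (8.0, 5.2) to (9.7, 4.6), a distance of √(1.7² + 0.6²) ≈ 1.8.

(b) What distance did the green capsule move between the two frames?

2.5

From (5.6, 1.9) to (3.2, 2.6), the green capsule covered √(2.4² + 0.7²) ≈ 2.5 units.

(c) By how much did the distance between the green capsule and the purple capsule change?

+2.7

The distance was about 4.1 in the first image and 6.8 in the second, so they moved 2.7 units further apart.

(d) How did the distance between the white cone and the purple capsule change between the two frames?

-0.4

The distance was about 2.1 in the first image and 1.7 in the second, so they moved 0.4 units closer together.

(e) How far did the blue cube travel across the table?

2.6

The blue cube moved from about (7.9, 1.6) to (10.0, 3.1), a distance of √(2.1² + 1.5²) ≈ 2.6.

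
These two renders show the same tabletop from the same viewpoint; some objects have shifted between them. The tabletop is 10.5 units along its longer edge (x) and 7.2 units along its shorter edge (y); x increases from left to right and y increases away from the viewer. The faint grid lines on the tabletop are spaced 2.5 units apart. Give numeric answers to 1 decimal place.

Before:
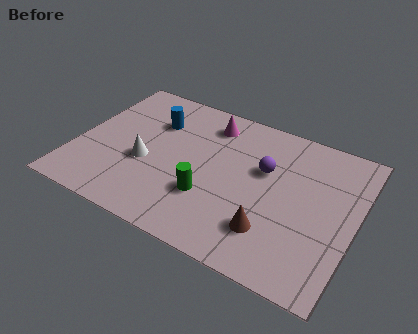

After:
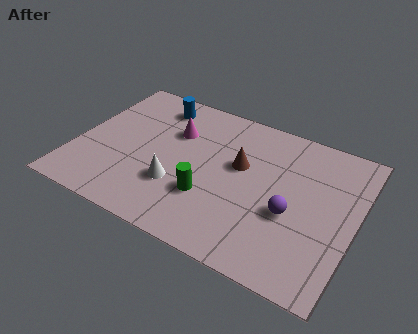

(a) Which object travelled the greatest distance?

the brown cone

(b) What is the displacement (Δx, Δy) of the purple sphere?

(1.2, -1.6)

From the two frames, the purple sphere sits at roughly (7.0, 4.5) before and (8.2, 2.9) after.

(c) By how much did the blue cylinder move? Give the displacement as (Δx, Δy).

(-0.1, 0.9)

The blue cylinder was at about (2.7, 5.1) and moved to about (2.6, 6.0).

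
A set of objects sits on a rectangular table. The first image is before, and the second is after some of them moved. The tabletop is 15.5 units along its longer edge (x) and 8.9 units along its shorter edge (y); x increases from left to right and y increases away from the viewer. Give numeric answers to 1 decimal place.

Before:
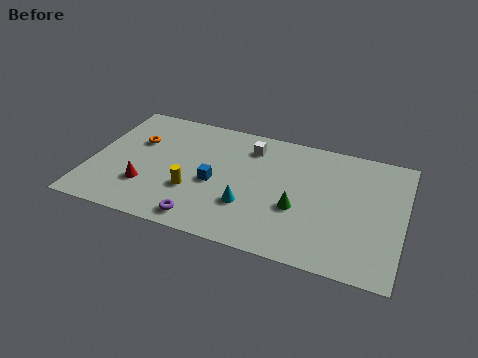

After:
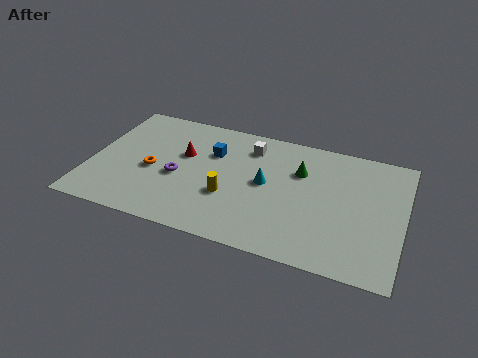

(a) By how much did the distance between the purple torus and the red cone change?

-1.7

Before: roughly 3.4 units apart; after: 1.7. That's 1.7 units closer together.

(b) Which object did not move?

the white cube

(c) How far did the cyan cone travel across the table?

2.0

From (8.0, 2.8) to (8.7, 4.7), the cyan cone covered √(0.7² + 1.9²) ≈ 2.0 units.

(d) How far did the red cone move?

3.3

The red cone moved from about (2.9, 2.6) to (4.5, 5.5), a distance of √(1.6² + 2.9²) ≈ 3.3.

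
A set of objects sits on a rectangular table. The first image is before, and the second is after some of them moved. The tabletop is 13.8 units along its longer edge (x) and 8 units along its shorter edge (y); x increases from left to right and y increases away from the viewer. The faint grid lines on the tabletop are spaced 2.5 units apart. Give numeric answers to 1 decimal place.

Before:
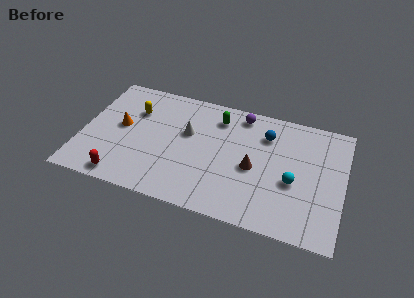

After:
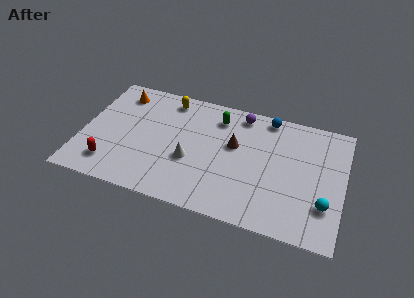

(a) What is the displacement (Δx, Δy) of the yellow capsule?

(1.7, 1.3)

The yellow capsule started near (2.6, 5.6) and ended near (4.3, 6.9).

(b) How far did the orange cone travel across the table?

2.3

From (2.0, 4.3) to (1.7, 6.6), the orange cone covered √(0.3² + 2.3²) ≈ 2.3 units.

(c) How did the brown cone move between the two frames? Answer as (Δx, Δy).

(-1.1, 1.2)

The brown cone was at about (9.1, 3.6) and moved to about (8.0, 4.8).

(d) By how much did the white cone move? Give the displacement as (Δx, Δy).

(0.3, -1.8)

The white cone was at about (5.5, 4.9) and moved to about (5.8, 3.1).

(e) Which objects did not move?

the purple sphere and the green capsule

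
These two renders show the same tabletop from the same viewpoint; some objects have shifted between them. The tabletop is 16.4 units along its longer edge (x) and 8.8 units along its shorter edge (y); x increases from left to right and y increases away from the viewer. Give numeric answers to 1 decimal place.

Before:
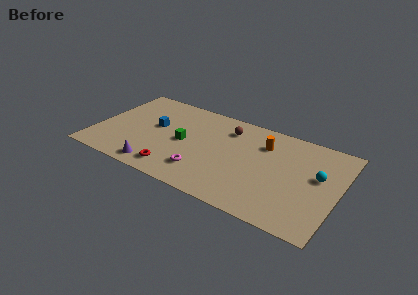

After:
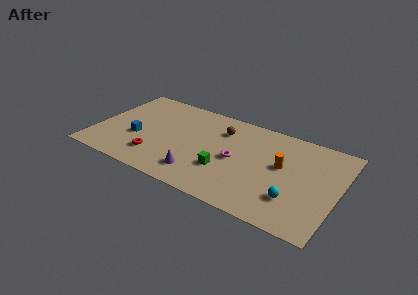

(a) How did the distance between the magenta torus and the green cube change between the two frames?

-1.3

Before: roughly 2.7 units apart; after: 1.4. That's 1.3 units closer together.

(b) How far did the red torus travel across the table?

1.6

The red torus moved from about (5.8, 1.4) to (4.4, 2.1), a distance of √(1.4² + 0.7²) ≈ 1.6.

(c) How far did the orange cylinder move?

2.1

The orange cylinder was near (11.2, 6.5) before and (12.6, 5.0) after, so it travelled √(1.4² + 1.5²) ≈ 2.1 units.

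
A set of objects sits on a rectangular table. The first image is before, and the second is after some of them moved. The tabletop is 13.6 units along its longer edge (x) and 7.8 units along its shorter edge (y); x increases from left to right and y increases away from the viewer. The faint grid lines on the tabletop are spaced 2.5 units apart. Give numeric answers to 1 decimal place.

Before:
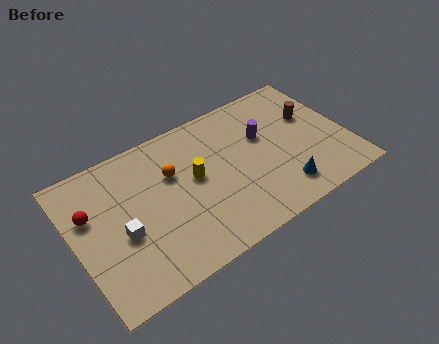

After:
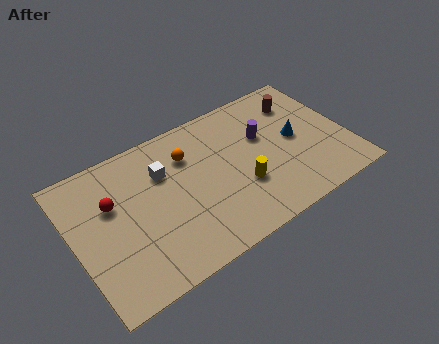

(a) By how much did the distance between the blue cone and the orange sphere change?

-0.6

They were about 6.1 units apart before and 5.5 after — 0.6 units closer together.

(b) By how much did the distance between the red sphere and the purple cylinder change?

-1.1

They were about 8.7 units apart before and 7.6 after — 1.1 units closer together.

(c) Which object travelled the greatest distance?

the white cube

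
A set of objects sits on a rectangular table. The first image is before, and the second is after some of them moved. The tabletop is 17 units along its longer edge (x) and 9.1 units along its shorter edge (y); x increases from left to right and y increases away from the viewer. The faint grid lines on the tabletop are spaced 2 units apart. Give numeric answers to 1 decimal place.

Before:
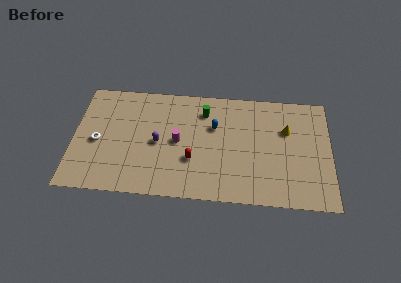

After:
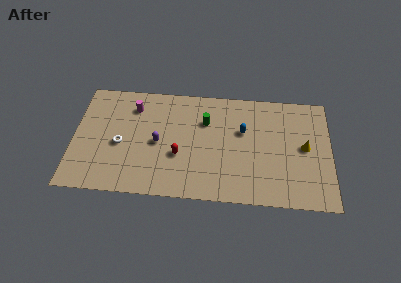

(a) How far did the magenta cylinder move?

4.0

The magenta cylinder was near (6.9, 4.5) before and (3.9, 7.1) after, so it travelled √(3.0² + 2.6²) ≈ 4.0 units.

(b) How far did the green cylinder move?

0.8

The green cylinder was near (8.6, 7.1) before and (8.7, 6.3) after, so it travelled √(0.1² + 0.8²) ≈ 0.8 units.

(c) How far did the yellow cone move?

1.8

The yellow cone was near (14.1, 6.0) before and (15.3, 4.7) after, so it travelled √(1.2² + 1.3²) ≈ 1.8 units.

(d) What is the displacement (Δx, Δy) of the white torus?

(1.5, -0.1)

The white torus was at about (1.6, 4.1) and moved to about (3.1, 4.0).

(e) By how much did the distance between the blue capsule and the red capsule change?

+1.7

The distance was about 3.1 in the first image and 4.8 in the second, so they moved 1.7 units further apart.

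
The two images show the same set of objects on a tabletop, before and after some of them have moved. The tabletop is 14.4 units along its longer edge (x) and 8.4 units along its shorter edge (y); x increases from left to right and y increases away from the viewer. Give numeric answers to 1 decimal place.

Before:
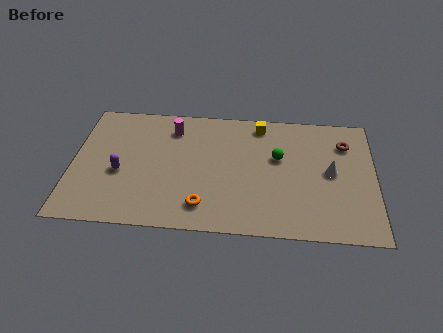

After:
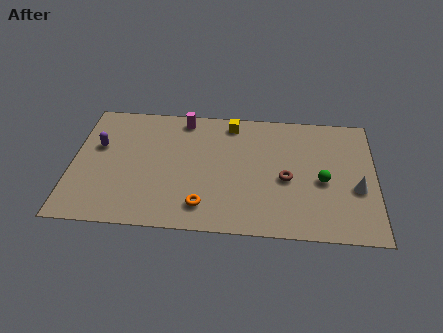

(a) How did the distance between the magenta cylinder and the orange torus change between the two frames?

+0.6

Before: roughly 5.3 units apart; after: 5.9. That's 0.6 units further apart.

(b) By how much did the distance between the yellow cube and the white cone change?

+2.7

The distance was about 4.5 in the first image and 7.2 in the second, so they moved 2.7 units further apart.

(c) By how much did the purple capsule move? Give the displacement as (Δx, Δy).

(-1.1, 1.7)

The purple capsule was at about (2.3, 3.5) and moved to about (1.2, 5.2).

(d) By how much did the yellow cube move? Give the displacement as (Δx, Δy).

(-1.4, 0.0)

The yellow cube started near (8.9, 7.3) and ended near (7.5, 7.3).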